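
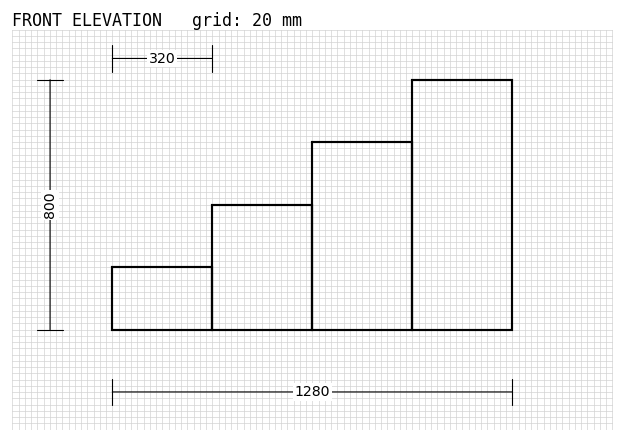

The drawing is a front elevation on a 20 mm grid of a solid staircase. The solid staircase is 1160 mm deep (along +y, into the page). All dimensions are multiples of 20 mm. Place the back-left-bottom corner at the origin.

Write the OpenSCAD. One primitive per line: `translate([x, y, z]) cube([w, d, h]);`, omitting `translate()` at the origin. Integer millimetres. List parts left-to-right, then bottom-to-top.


cube([320, 1160, 200]);
translate([320, 0, 0]) cube([320, 1160, 400]);
translate([640, 0, 0]) cube([320, 1160, 600]);
translate([960, 0, 0]) cube([320, 1160, 800]);


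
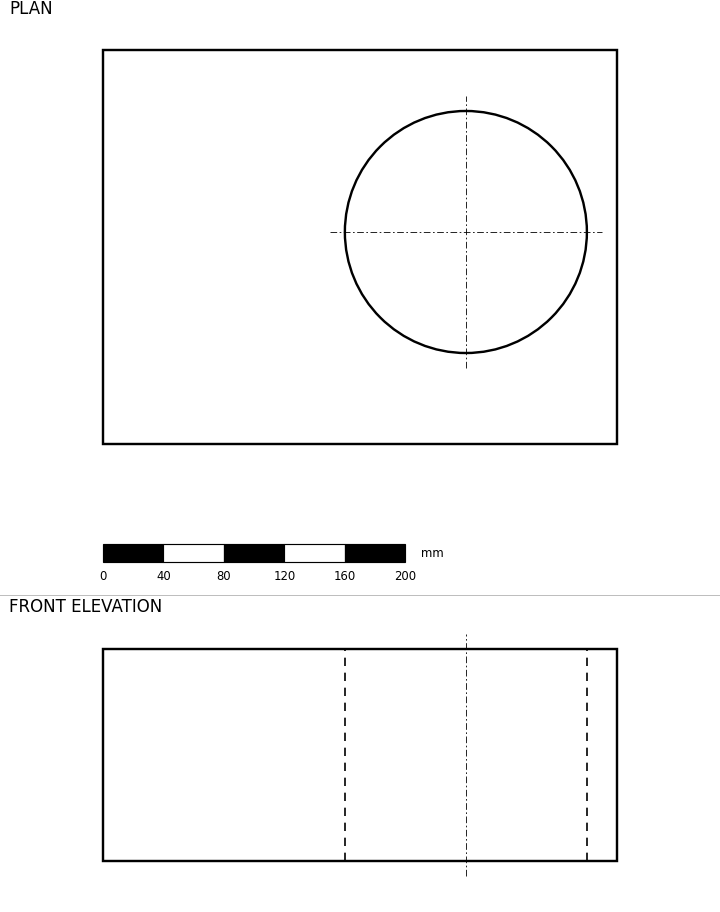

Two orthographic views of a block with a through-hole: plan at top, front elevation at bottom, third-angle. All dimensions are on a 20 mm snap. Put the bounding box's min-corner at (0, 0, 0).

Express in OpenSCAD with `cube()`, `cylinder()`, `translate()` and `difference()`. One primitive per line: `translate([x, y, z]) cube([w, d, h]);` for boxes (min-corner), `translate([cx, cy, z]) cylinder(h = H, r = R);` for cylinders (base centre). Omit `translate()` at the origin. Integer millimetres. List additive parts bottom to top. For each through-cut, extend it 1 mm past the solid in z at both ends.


difference() {
  cube([340, 260, 140]);
  translate([240, 140, -1]) cylinder(h = 142, r = 80);
}


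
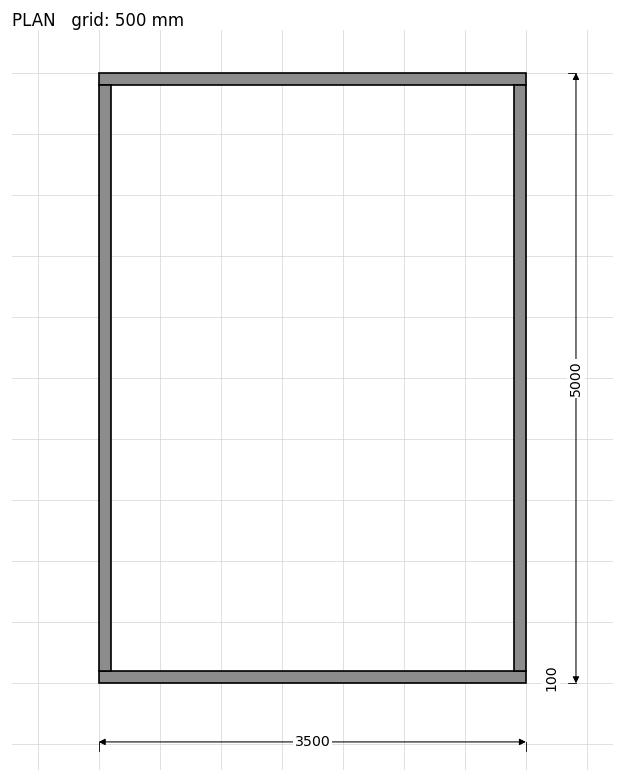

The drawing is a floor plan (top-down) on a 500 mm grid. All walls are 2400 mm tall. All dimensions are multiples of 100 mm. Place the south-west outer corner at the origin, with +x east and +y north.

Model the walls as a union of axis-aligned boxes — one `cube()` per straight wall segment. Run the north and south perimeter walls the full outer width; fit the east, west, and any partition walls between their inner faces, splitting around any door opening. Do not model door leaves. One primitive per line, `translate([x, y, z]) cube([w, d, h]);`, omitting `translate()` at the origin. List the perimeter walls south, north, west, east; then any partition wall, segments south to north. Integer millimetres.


cube([3500, 100, 2400]);
translate([0, 4900, 0]) cube([3500, 100, 2400]);
translate([0, 100, 0]) cube([100, 4800, 2400]);
translate([3400, 100, 0]) cube([100, 4800, 2400]);


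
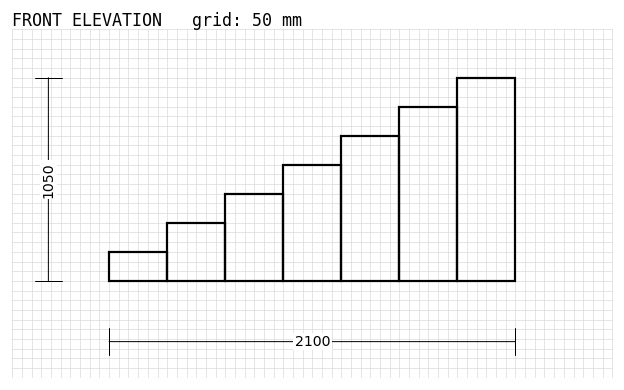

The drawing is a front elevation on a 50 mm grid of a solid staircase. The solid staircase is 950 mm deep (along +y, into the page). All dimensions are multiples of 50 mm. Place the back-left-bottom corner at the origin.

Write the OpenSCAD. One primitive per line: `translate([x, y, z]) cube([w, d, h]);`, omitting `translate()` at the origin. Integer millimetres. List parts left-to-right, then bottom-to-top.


cube([300, 950, 150]);
translate([300, 0, 0]) cube([300, 950, 300]);
translate([600, 0, 0]) cube([300, 950, 450]);
translate([900, 0, 0]) cube([300, 950, 600]);
translate([1200, 0, 0]) cube([300, 950, 750]);
translate([1500, 0, 0]) cube([300, 950, 900]);
translate([1800, 0, 0]) cube([300, 950, 1050]);


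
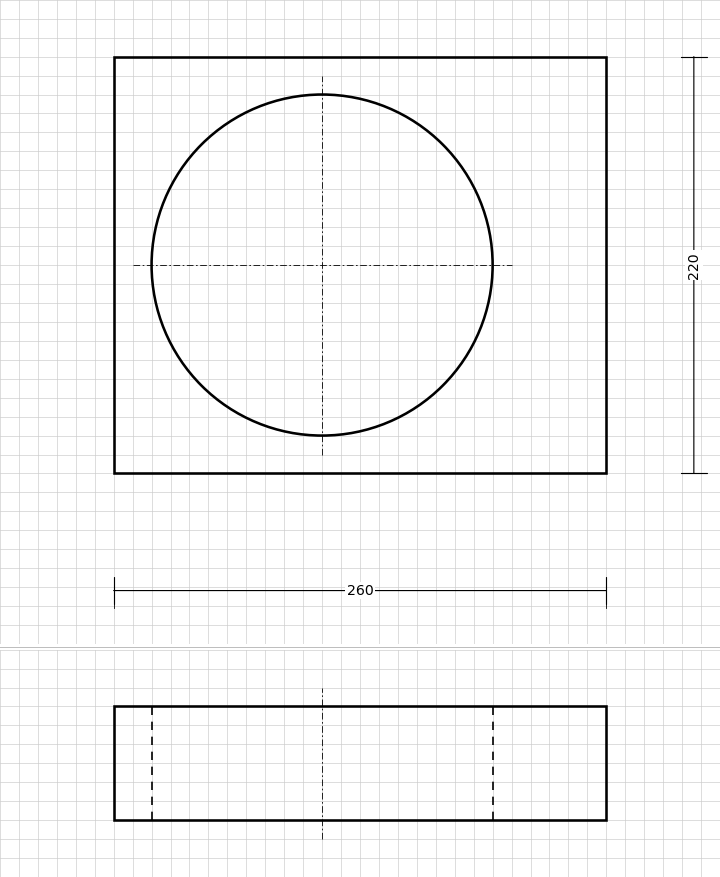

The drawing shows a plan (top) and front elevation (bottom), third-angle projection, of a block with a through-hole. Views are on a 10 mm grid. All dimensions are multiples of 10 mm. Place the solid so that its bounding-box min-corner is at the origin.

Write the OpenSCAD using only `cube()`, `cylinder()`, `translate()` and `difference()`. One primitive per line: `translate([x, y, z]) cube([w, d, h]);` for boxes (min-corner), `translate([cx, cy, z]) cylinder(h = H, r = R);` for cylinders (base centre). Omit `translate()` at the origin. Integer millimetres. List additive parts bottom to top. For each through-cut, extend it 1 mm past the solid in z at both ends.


difference() {
  cube([260, 220, 60]);
  translate([110, 110, -1]) cylinder(h = 62, r = 90);
}


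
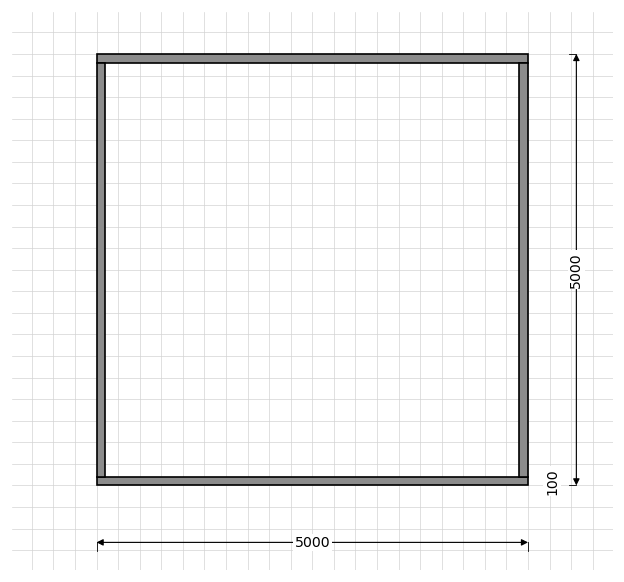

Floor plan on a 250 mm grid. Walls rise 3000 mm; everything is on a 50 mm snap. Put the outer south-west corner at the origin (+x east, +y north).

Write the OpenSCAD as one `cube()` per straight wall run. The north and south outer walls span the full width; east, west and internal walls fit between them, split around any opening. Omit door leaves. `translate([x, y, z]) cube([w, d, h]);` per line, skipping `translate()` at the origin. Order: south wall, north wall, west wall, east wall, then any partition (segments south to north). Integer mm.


cube([5000, 100, 3000]);
translate([0, 4900, 0]) cube([5000, 100, 3000]);
translate([0, 100, 0]) cube([100, 4800, 3000]);
translate([4900, 100, 0]) cube([100, 4800, 3000]);


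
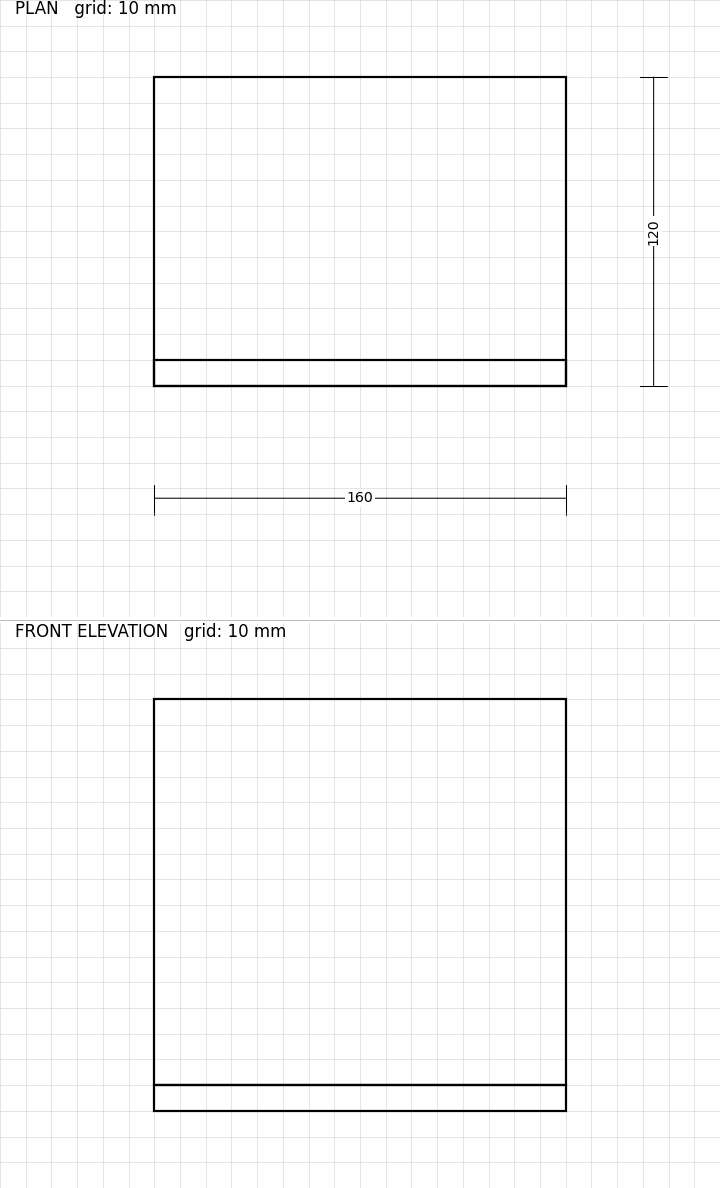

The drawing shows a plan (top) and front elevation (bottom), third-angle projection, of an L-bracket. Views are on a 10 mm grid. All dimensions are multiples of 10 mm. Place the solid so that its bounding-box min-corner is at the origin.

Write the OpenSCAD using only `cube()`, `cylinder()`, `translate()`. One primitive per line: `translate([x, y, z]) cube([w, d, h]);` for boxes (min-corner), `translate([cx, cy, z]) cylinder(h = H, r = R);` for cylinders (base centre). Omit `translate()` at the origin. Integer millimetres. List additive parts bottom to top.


cube([160, 120, 10]);
translate([0, 0, 10]) cube([160, 10, 150]);


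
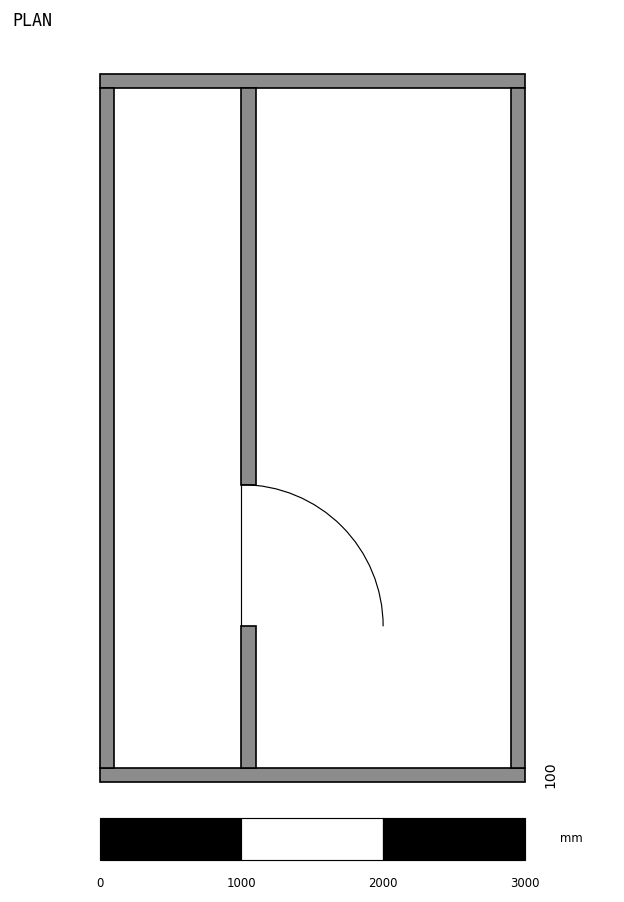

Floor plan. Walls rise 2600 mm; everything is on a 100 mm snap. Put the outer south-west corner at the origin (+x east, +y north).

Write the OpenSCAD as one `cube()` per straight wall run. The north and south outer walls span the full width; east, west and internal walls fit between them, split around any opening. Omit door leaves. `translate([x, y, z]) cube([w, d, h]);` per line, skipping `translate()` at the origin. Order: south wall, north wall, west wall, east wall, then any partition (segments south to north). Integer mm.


cube([3000, 100, 2600]);
translate([0, 4900, 0]) cube([3000, 100, 2600]);
translate([0, 100, 0]) cube([100, 4800, 2600]);
translate([2900, 100, 0]) cube([100, 4800, 2600]);
translate([1000, 100, 0]) cube([100, 1000, 2600]);
translate([1000, 2100, 0]) cube([100, 2800, 2600]);


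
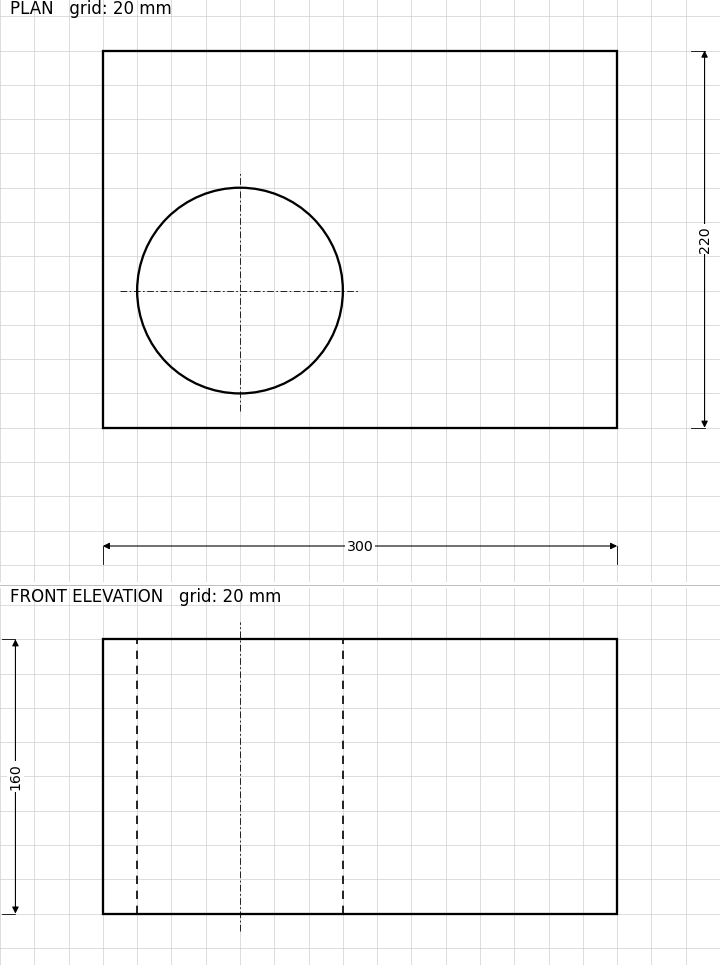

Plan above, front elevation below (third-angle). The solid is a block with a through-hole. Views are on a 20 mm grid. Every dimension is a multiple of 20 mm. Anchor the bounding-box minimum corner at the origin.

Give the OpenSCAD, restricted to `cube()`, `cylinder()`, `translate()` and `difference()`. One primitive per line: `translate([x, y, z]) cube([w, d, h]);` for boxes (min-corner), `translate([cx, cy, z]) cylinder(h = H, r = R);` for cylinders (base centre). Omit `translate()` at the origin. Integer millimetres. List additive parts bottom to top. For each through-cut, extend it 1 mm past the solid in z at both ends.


difference() {
  cube([300, 220, 160]);
  translate([80, 80, -1]) cylinder(h = 162, r = 60);
}


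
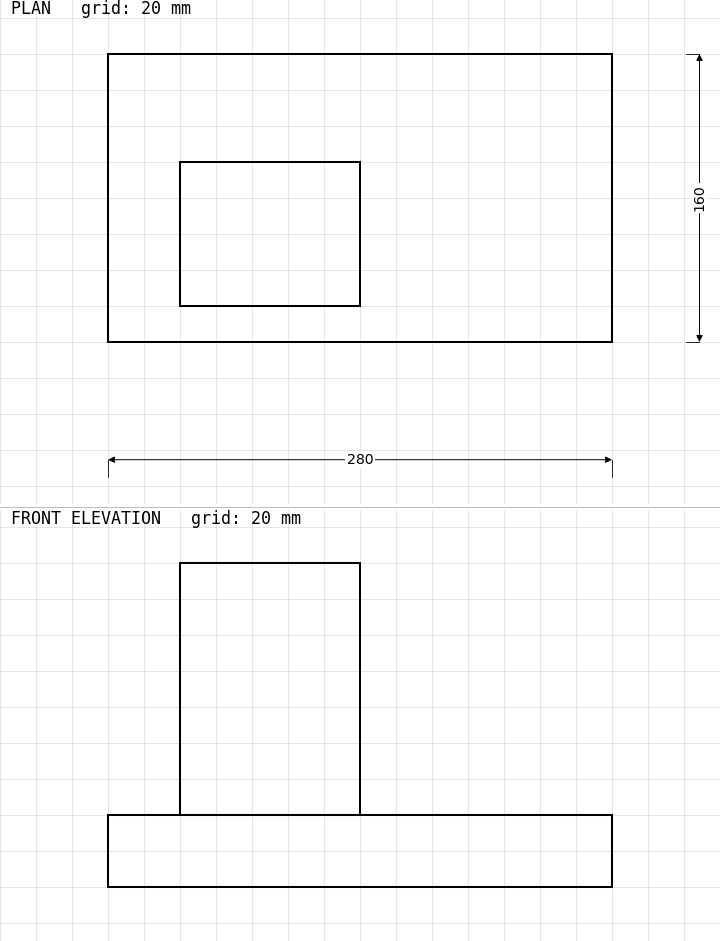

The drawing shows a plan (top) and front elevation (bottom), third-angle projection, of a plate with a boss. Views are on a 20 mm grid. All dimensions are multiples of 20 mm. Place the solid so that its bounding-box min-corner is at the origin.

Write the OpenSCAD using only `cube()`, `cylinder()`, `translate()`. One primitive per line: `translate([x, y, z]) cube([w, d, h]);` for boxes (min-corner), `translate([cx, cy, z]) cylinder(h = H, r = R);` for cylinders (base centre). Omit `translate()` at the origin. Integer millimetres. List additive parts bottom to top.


cube([280, 160, 40]);
translate([40, 20, 40]) cube([100, 80, 140]);


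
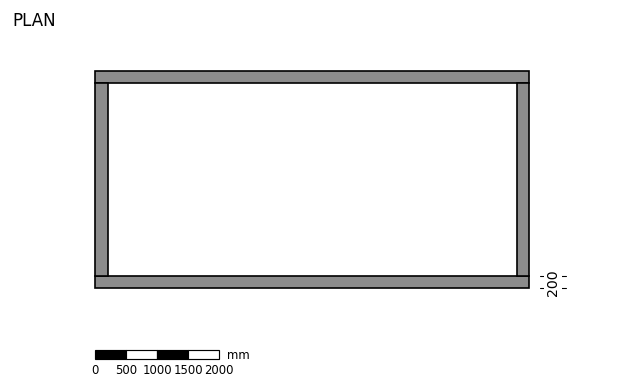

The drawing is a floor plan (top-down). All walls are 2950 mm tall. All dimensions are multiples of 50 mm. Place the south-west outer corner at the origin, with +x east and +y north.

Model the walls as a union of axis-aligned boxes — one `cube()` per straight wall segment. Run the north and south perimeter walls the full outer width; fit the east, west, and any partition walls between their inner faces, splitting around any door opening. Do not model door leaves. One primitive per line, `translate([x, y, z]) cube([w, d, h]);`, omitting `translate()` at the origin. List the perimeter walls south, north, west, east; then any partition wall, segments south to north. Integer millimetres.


cube([7000, 200, 2950]);
translate([0, 3300, 0]) cube([7000, 200, 2950]);
translate([0, 200, 0]) cube([200, 3100, 2950]);
translate([6800, 200, 0]) cube([200, 3100, 2950]);


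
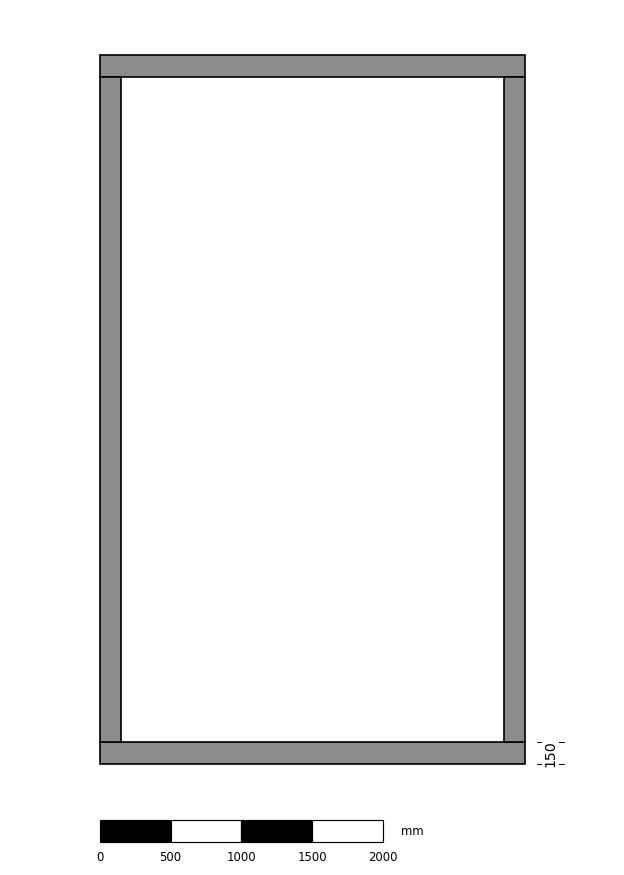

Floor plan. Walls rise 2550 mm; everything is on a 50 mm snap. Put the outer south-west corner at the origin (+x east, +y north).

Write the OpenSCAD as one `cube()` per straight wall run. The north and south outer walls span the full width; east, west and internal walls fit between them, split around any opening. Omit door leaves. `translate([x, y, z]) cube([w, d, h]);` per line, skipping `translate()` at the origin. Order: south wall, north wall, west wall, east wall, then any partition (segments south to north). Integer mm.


cube([3000, 150, 2550]);
translate([0, 4850, 0]) cube([3000, 150, 2550]);
translate([0, 150, 0]) cube([150, 4700, 2550]);
translate([2850, 150, 0]) cube([150, 4700, 2550]);


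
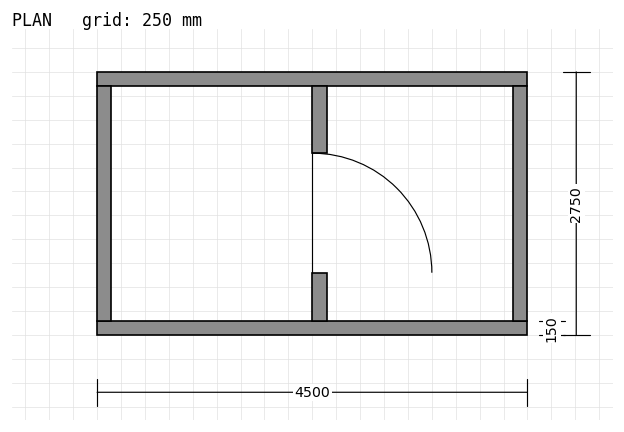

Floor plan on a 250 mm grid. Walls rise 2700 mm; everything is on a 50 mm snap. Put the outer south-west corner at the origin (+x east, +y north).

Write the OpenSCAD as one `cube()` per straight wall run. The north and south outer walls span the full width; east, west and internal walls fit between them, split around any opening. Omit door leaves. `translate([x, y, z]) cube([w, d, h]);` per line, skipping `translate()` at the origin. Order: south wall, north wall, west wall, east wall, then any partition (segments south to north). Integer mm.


cube([4500, 150, 2700]);
translate([0, 2600, 0]) cube([4500, 150, 2700]);
translate([0, 150, 0]) cube([150, 2450, 2700]);
translate([4350, 150, 0]) cube([150, 2450, 2700]);
translate([2250, 150, 0]) cube([150, 500, 2700]);
translate([2250, 1900, 0]) cube([150, 700, 2700]);


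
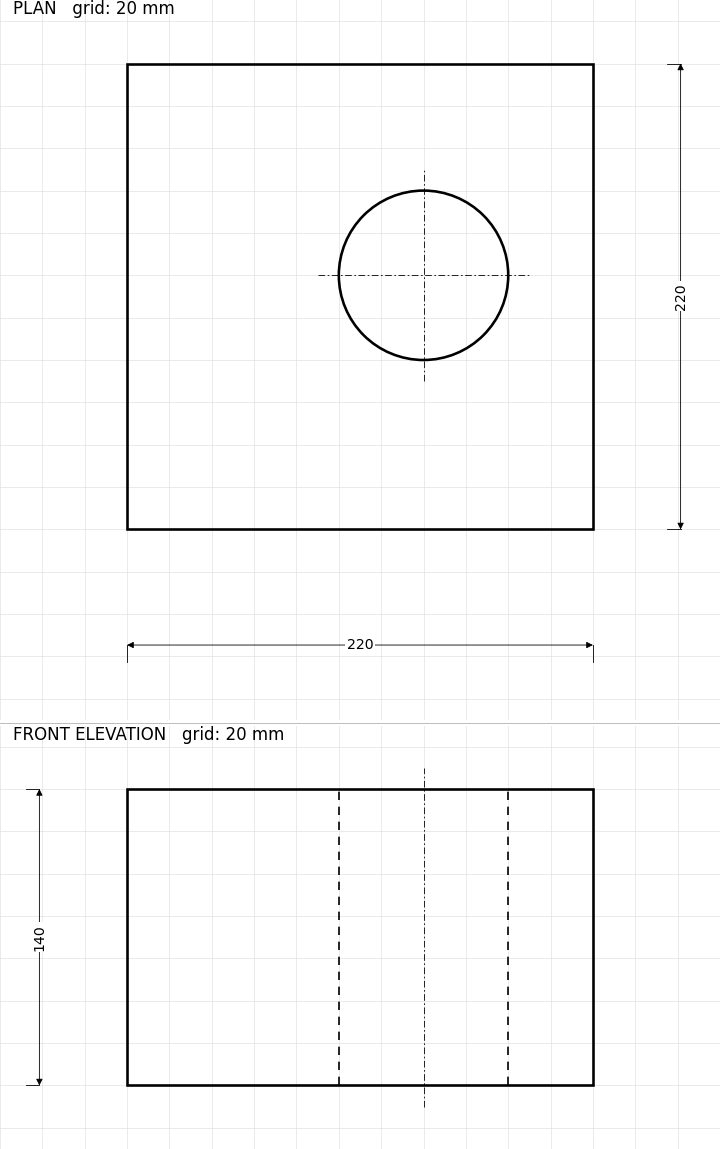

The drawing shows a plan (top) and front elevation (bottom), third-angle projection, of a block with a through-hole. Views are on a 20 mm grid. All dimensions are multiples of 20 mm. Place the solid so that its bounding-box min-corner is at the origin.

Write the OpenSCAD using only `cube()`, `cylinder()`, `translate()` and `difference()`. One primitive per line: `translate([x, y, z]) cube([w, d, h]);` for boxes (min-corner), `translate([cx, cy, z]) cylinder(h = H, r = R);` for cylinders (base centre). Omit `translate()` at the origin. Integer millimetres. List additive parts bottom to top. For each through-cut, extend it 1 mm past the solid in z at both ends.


difference() {
  cube([220, 220, 140]);
  translate([140, 120, -1]) cylinder(h = 142, r = 40);
}


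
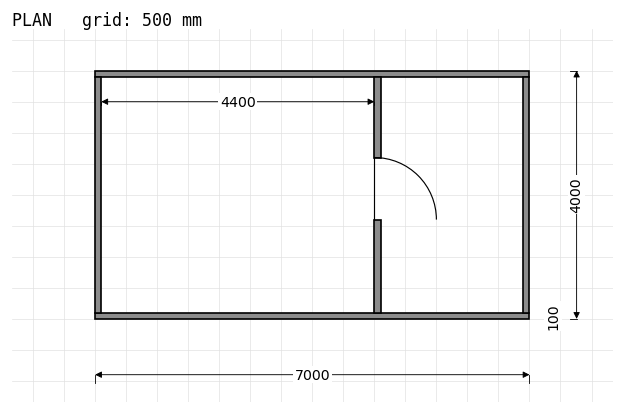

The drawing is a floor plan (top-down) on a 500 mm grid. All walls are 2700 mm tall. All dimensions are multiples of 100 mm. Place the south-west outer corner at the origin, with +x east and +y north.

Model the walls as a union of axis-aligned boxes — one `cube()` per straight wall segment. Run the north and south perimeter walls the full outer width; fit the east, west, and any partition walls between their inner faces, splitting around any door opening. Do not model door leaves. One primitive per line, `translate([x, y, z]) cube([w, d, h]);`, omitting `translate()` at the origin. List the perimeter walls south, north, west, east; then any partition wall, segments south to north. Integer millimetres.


cube([7000, 100, 2700]);
translate([0, 3900, 0]) cube([7000, 100, 2700]);
translate([0, 100, 0]) cube([100, 3800, 2700]);
translate([6900, 100, 0]) cube([100, 3800, 2700]);
translate([4500, 100, 0]) cube([100, 1500, 2700]);
translate([4500, 2600, 0]) cube([100, 1300, 2700]);


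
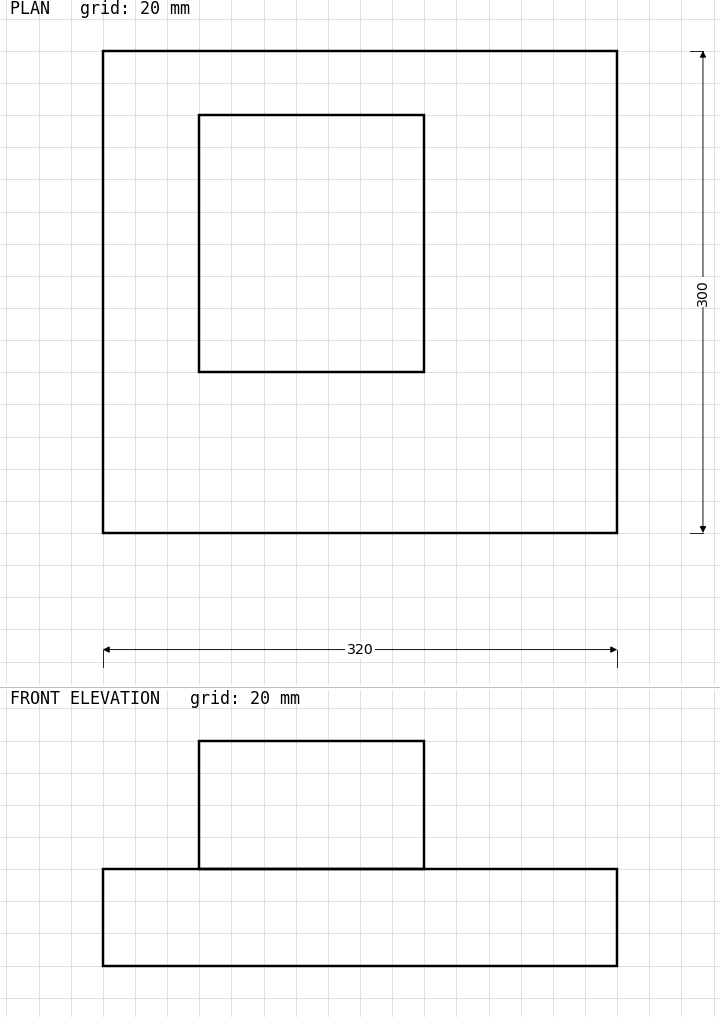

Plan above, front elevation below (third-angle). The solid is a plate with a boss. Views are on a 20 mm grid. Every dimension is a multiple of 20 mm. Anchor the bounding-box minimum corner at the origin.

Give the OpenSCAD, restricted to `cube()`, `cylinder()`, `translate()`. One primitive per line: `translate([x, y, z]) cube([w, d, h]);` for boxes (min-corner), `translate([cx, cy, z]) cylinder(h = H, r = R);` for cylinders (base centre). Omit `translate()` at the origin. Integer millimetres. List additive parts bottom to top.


cube([320, 300, 60]);
translate([60, 100, 60]) cube([140, 160, 80]);


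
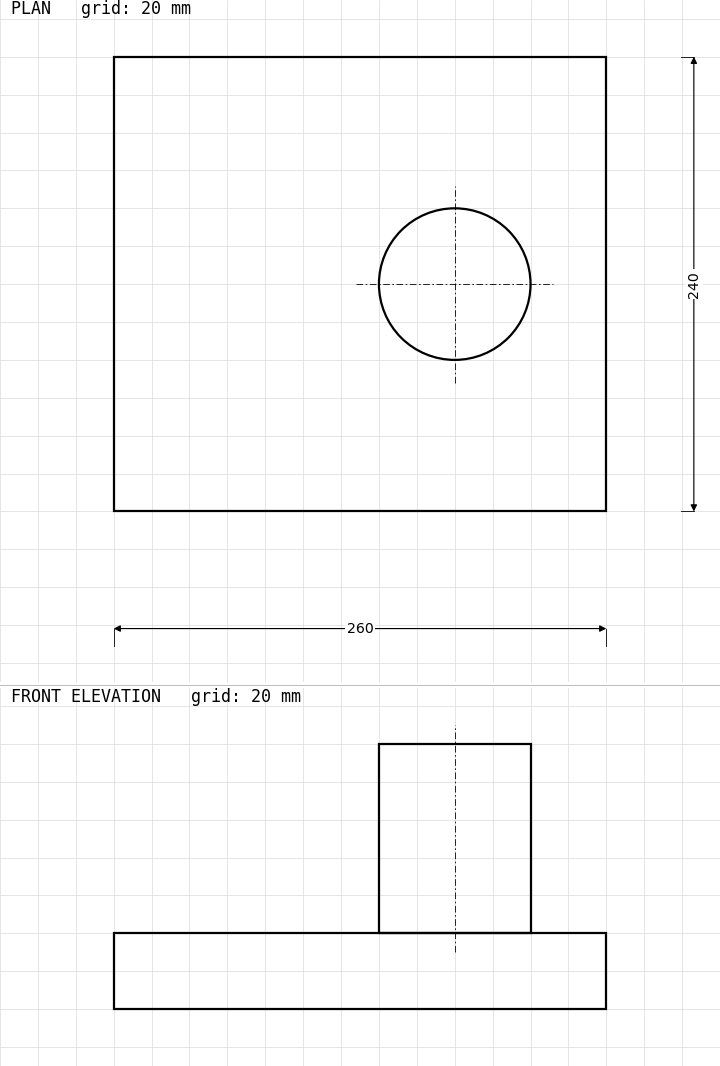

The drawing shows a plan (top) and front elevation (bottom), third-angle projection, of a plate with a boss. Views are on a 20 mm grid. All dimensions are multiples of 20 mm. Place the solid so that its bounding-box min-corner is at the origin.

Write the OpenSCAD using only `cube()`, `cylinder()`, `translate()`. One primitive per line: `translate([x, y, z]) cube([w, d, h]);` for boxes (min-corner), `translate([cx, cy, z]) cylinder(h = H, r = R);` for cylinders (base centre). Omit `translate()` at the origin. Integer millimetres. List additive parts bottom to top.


cube([260, 240, 40]);
translate([180, 120, 40]) cylinder(h = 100, r = 40);


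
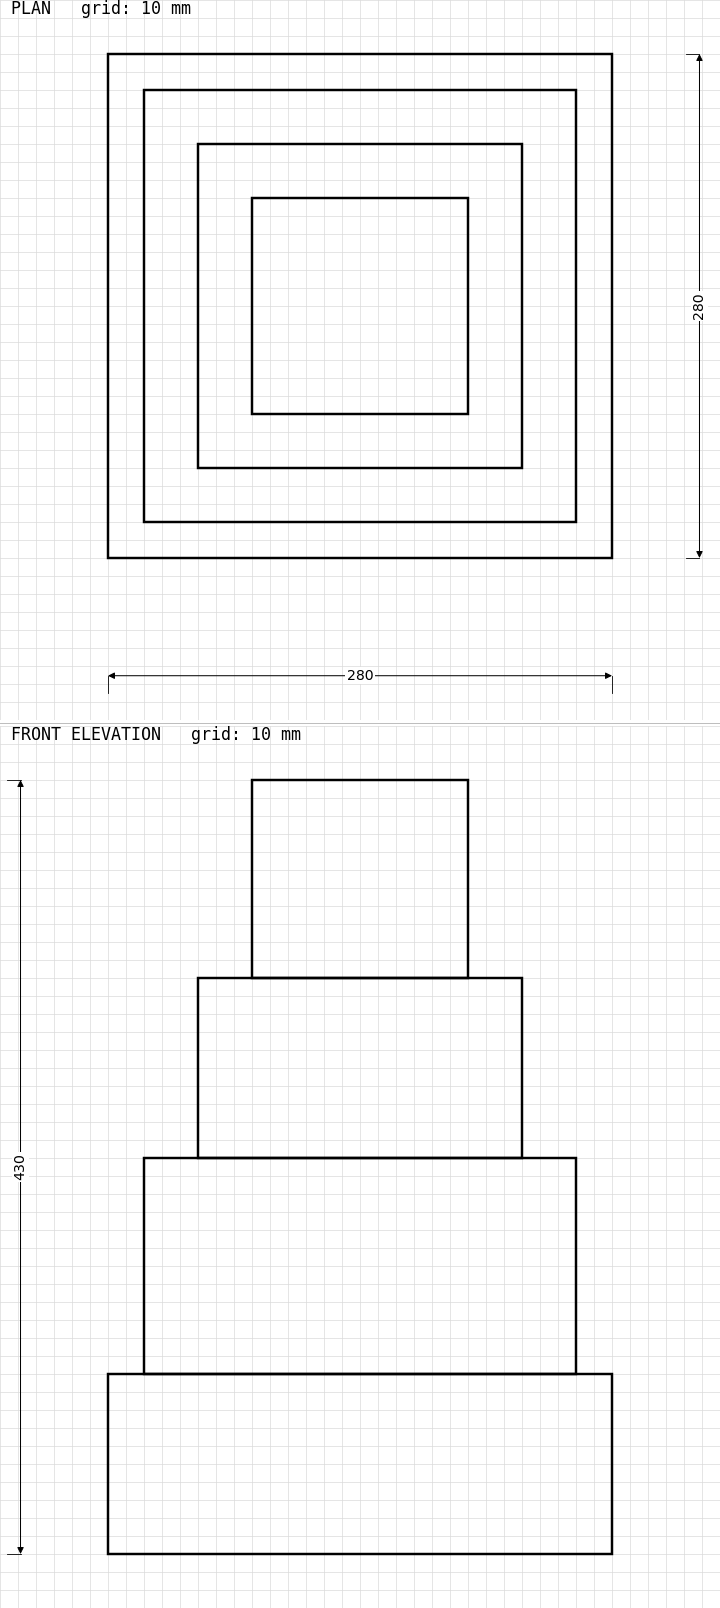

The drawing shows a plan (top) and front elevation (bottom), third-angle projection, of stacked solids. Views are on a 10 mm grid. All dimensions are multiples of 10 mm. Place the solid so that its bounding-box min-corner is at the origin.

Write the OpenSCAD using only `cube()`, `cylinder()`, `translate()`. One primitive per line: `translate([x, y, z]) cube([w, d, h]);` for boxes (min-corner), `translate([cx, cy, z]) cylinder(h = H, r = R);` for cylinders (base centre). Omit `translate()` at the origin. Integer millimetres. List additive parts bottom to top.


cube([280, 280, 100]);
translate([20, 20, 100]) cube([240, 240, 120]);
translate([50, 50, 220]) cube([180, 180, 100]);
translate([80, 80, 320]) cube([120, 120, 110]);


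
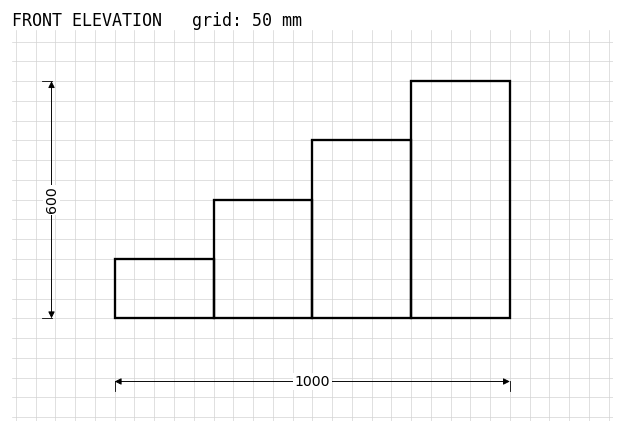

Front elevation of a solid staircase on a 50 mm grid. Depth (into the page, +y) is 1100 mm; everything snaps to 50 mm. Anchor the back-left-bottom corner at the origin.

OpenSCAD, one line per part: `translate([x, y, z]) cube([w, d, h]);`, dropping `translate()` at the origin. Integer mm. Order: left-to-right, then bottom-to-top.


cube([250, 1100, 150]);
translate([250, 0, 0]) cube([250, 1100, 300]);
translate([500, 0, 0]) cube([250, 1100, 450]);
translate([750, 0, 0]) cube([250, 1100, 600]);


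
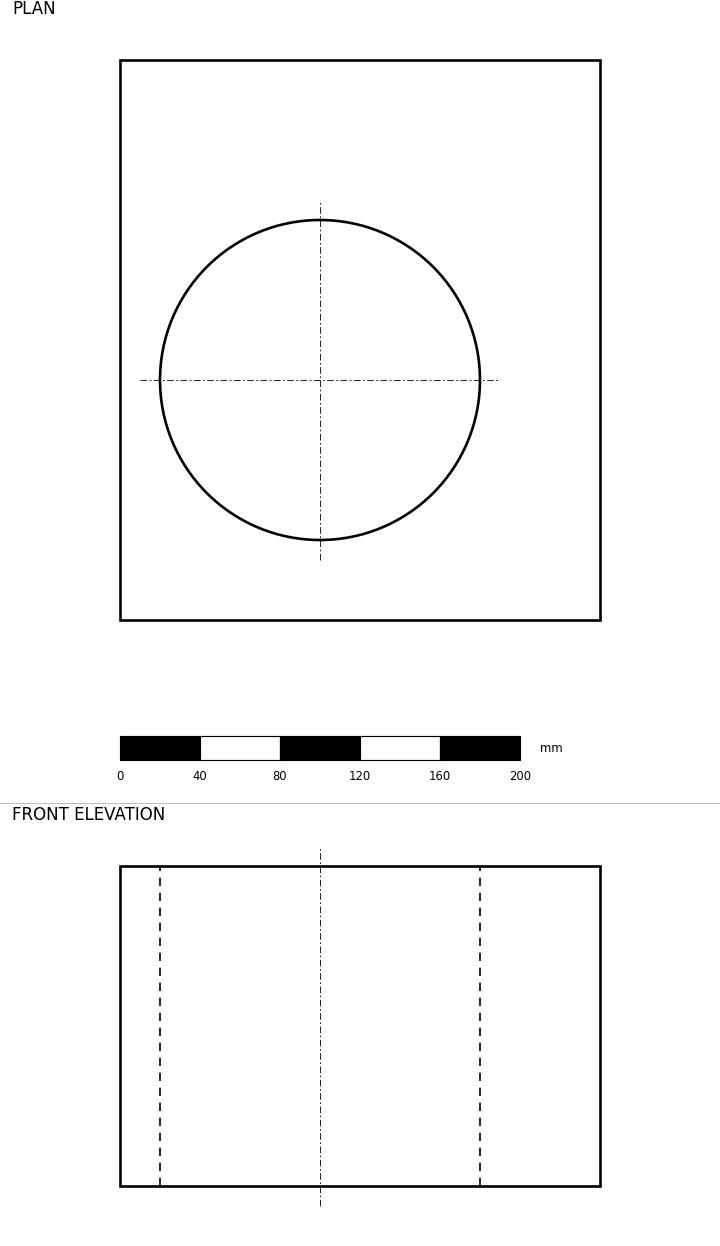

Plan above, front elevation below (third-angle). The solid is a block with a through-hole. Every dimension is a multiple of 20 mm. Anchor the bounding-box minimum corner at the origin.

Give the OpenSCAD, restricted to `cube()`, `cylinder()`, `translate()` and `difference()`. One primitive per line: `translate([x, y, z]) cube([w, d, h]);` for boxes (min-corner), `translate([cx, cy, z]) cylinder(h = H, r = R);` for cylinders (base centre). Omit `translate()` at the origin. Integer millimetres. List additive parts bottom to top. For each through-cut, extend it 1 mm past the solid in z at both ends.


difference() {
  cube([240, 280, 160]);
  translate([100, 120, -1]) cylinder(h = 162, r = 80);
}


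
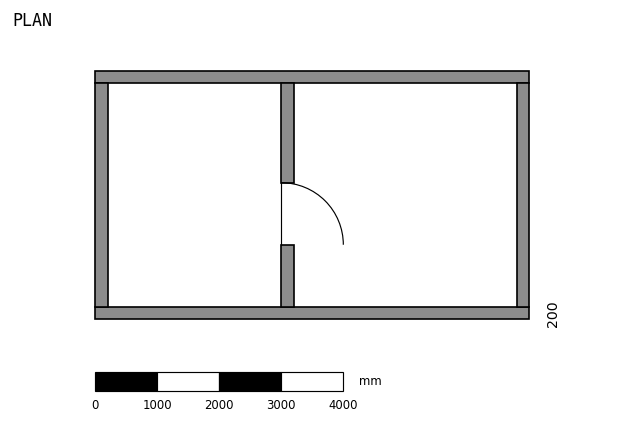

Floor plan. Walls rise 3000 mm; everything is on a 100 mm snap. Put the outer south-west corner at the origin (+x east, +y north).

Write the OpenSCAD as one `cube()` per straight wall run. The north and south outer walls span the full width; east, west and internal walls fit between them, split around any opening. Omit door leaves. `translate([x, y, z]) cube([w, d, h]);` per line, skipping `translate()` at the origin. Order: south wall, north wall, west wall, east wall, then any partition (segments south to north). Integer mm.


cube([7000, 200, 3000]);
translate([0, 3800, 0]) cube([7000, 200, 3000]);
translate([0, 200, 0]) cube([200, 3600, 3000]);
translate([6800, 200, 0]) cube([200, 3600, 3000]);
translate([3000, 200, 0]) cube([200, 1000, 3000]);
translate([3000, 2200, 0]) cube([200, 1600, 3000]);


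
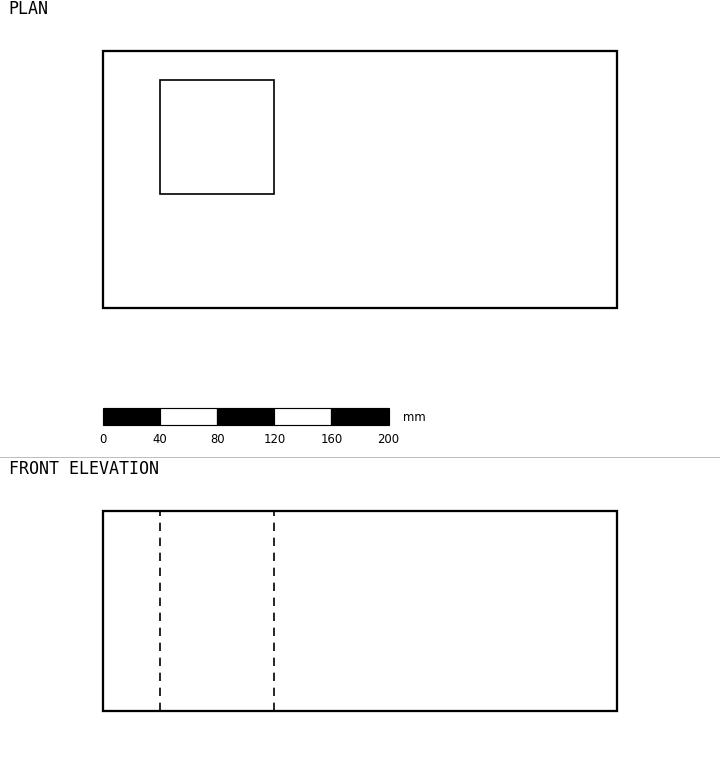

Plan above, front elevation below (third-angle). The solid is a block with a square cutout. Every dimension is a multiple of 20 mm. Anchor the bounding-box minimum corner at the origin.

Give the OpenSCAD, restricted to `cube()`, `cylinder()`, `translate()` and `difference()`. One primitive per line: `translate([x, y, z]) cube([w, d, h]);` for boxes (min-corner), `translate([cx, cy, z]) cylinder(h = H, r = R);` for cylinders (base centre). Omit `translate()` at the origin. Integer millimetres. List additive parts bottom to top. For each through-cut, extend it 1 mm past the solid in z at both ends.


difference() {
  cube([360, 180, 140]);
  translate([40, 80, -1]) cube([80, 80, 142]);
}


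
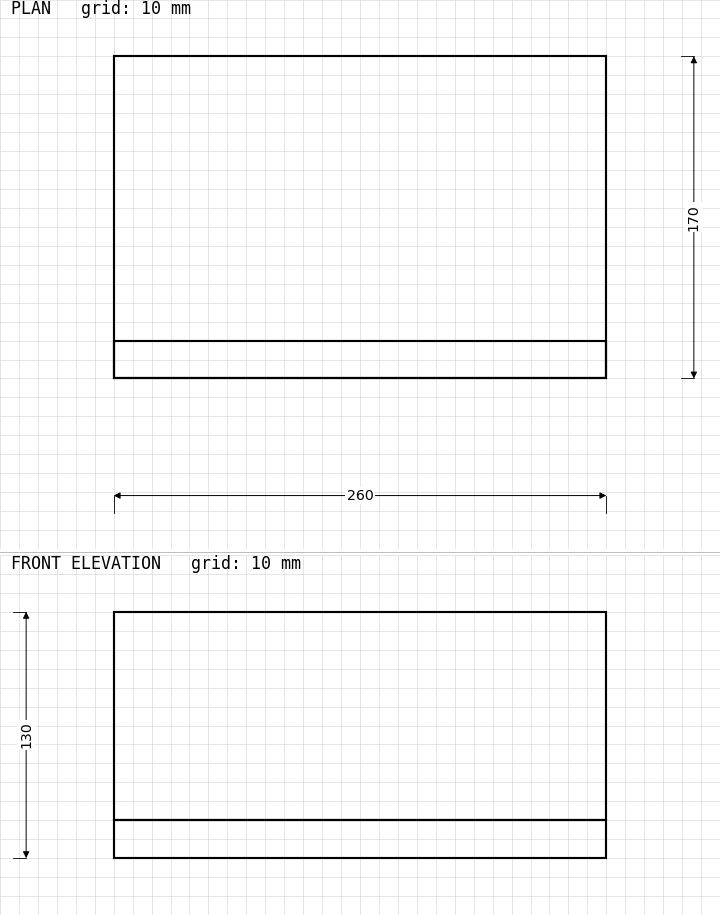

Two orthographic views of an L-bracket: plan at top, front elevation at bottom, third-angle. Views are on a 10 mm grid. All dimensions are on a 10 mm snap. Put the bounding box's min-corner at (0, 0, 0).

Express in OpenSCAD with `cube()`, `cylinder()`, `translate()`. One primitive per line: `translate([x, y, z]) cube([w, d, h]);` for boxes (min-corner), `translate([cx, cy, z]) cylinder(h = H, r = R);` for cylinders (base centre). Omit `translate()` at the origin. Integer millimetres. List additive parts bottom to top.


cube([260, 170, 20]);
translate([0, 0, 20]) cube([260, 20, 110]);


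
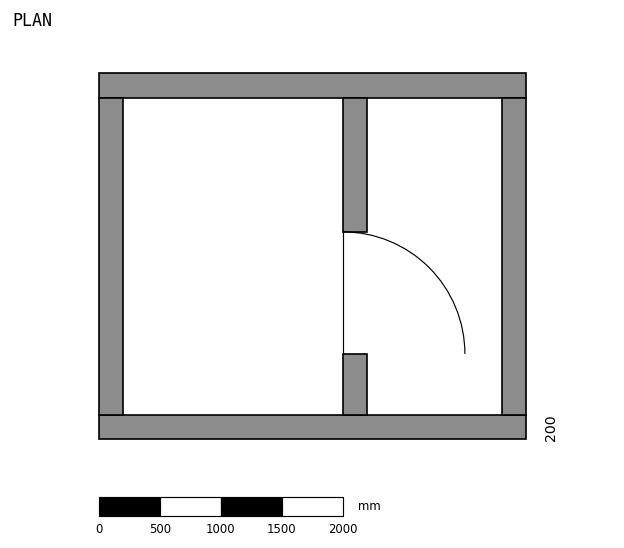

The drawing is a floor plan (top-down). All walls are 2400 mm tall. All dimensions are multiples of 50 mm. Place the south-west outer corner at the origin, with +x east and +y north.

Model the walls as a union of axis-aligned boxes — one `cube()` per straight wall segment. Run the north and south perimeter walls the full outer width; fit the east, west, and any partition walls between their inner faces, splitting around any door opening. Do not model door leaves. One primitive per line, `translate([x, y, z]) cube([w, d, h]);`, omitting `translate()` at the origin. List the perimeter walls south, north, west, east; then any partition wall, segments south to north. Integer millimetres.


cube([3500, 200, 2400]);
translate([0, 2800, 0]) cube([3500, 200, 2400]);
translate([0, 200, 0]) cube([200, 2600, 2400]);
translate([3300, 200, 0]) cube([200, 2600, 2400]);
translate([2000, 200, 0]) cube([200, 500, 2400]);
translate([2000, 1700, 0]) cube([200, 1100, 2400]);


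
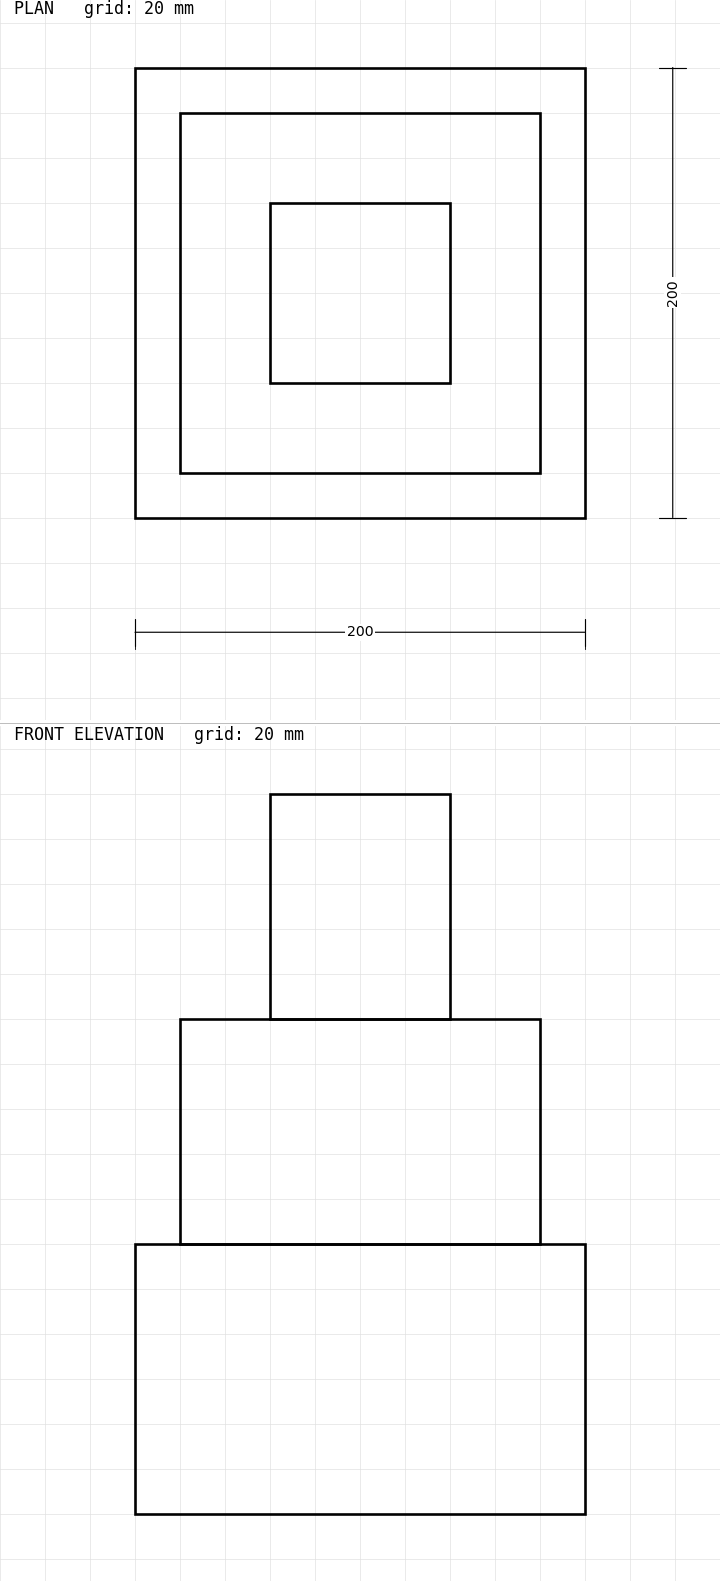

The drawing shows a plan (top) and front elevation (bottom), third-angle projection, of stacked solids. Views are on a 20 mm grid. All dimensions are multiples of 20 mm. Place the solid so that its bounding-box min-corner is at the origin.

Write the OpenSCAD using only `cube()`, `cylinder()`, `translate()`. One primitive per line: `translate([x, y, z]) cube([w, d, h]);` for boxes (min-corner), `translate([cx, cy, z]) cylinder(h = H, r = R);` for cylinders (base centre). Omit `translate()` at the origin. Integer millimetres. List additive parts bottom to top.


cube([200, 200, 120]);
translate([20, 20, 120]) cube([160, 160, 100]);
translate([60, 60, 220]) cube([80, 80, 100]);


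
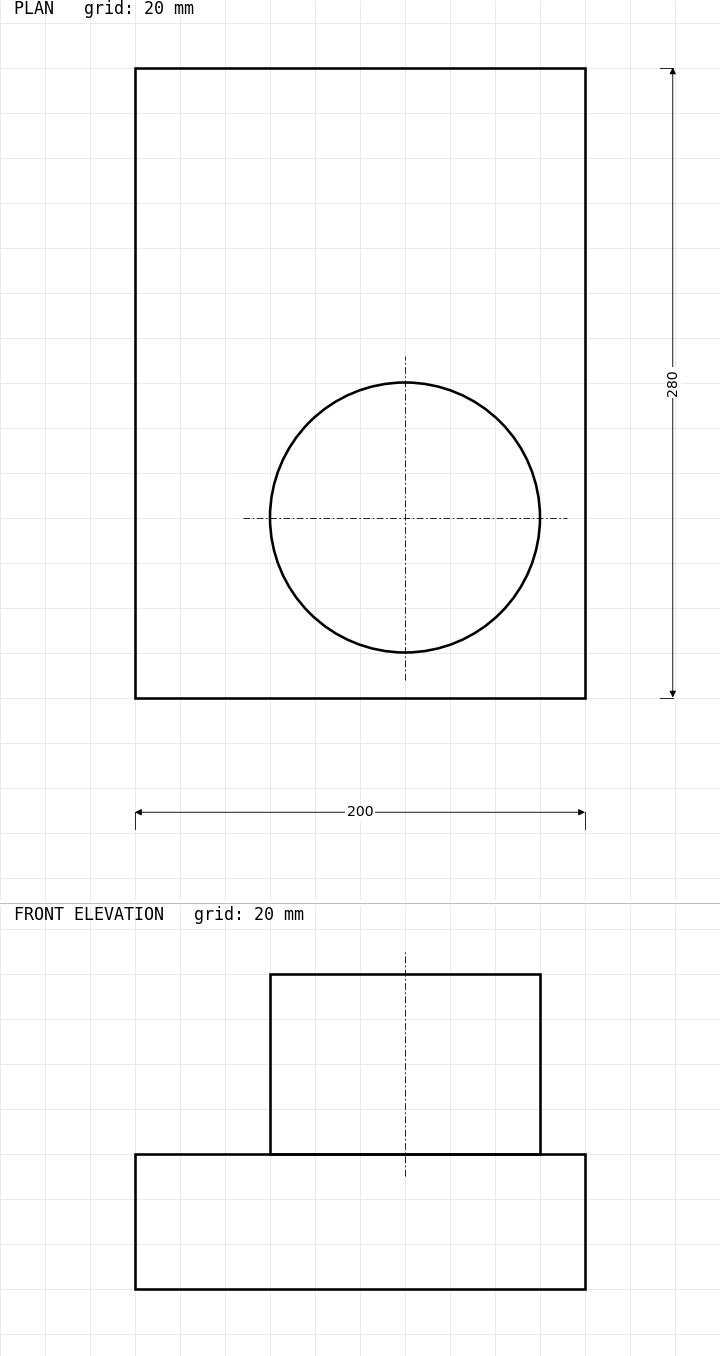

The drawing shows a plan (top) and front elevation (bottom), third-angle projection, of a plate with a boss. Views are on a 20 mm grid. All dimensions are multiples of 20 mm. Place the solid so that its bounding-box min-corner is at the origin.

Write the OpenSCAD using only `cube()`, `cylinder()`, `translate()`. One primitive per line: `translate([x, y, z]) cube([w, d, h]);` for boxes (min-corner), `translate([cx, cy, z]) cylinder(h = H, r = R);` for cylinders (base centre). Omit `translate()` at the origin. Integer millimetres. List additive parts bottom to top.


cube([200, 280, 60]);
translate([120, 80, 60]) cylinder(h = 80, r = 60);


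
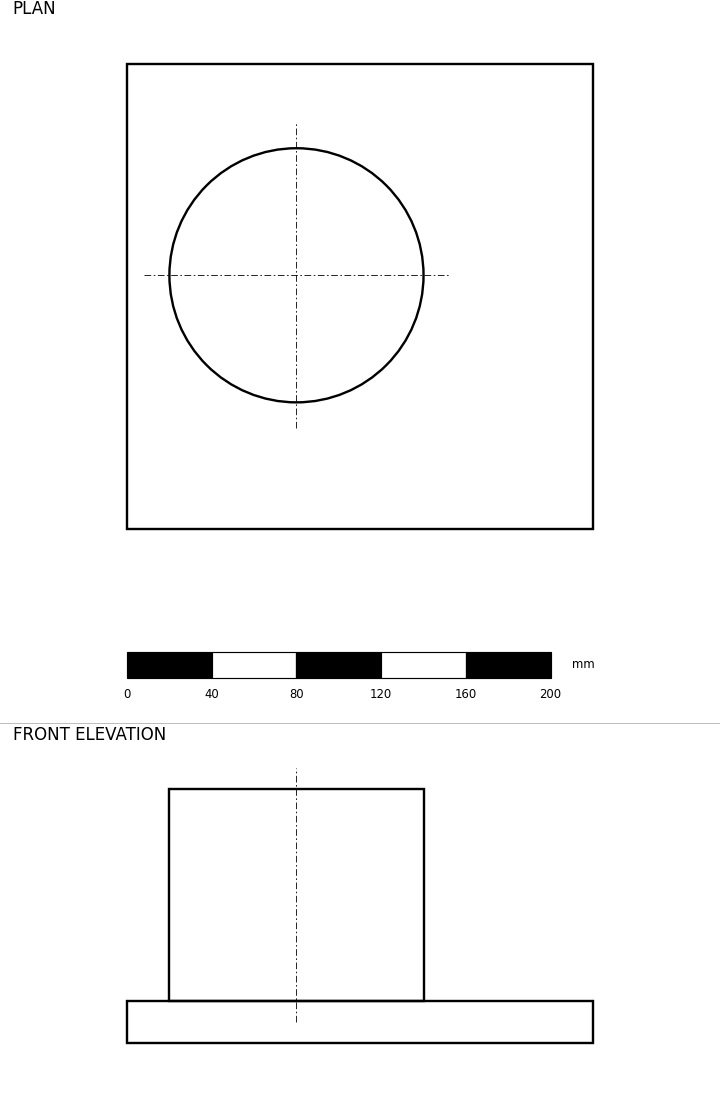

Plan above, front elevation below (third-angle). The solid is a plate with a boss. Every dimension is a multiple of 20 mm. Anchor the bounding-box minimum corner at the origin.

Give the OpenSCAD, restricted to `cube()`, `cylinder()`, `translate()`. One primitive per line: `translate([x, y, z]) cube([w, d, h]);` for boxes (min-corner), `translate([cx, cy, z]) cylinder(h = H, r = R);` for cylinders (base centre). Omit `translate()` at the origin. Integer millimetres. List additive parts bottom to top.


cube([220, 220, 20]);
translate([80, 120, 20]) cylinder(h = 100, r = 60);


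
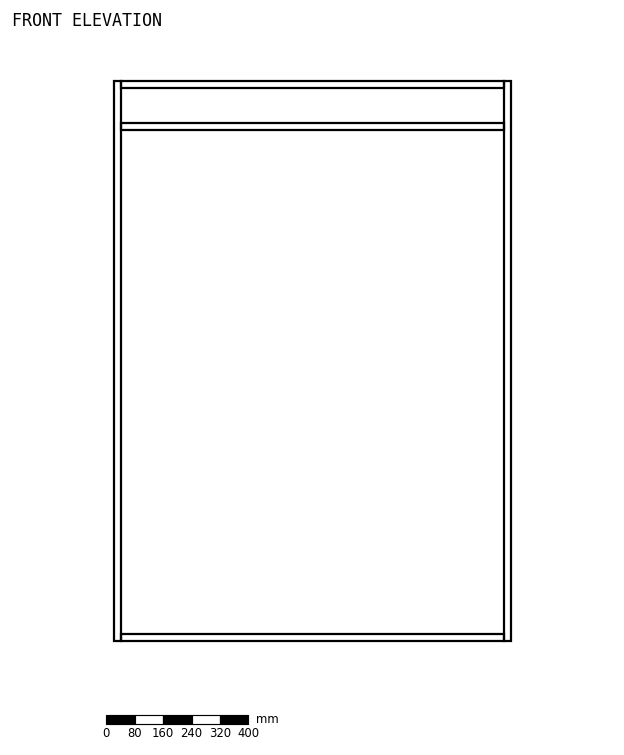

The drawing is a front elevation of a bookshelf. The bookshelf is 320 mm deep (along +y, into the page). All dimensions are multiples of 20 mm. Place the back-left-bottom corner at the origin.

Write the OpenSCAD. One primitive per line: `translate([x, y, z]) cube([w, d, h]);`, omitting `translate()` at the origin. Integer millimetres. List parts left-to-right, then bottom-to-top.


cube([20, 320, 1580]);
translate([20, 0, 0]) cube([1080, 320, 20]);
translate([20, 0, 1440]) cube([1080, 320, 20]);
translate([20, 0, 1560]) cube([1080, 320, 20]);
translate([1100, 0, 0]) cube([20, 320, 1580]);


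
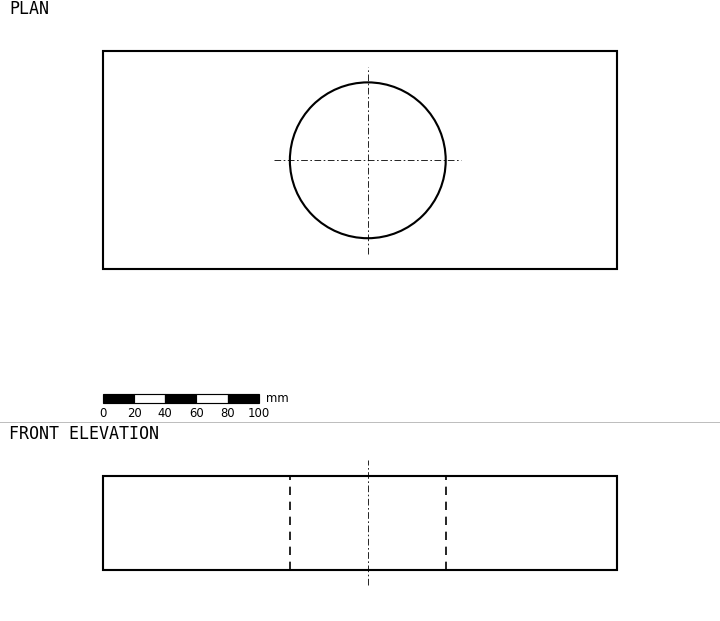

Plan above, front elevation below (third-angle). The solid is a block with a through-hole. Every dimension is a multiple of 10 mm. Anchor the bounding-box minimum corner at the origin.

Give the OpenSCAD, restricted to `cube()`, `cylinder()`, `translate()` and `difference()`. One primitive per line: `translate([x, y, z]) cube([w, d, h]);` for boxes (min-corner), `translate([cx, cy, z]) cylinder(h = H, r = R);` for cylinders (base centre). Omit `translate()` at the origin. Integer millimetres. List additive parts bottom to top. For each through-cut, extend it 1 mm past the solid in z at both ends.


difference() {
  cube([330, 140, 60]);
  translate([170, 70, -1]) cylinder(h = 62, r = 50);
}


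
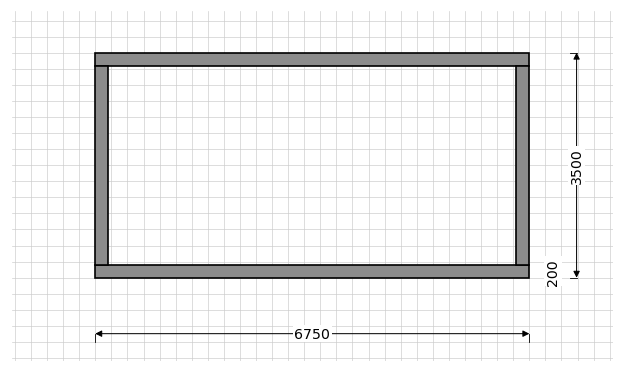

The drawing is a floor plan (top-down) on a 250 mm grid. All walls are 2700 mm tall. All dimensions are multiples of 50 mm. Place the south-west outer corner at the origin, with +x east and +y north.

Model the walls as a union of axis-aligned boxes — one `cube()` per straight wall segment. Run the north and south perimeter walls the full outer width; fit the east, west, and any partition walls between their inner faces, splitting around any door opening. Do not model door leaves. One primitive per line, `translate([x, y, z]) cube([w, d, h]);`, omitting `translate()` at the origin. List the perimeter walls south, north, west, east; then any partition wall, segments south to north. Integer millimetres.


cube([6750, 200, 2700]);
translate([0, 3300, 0]) cube([6750, 200, 2700]);
translate([0, 200, 0]) cube([200, 3100, 2700]);
translate([6550, 200, 0]) cube([200, 3100, 2700]);


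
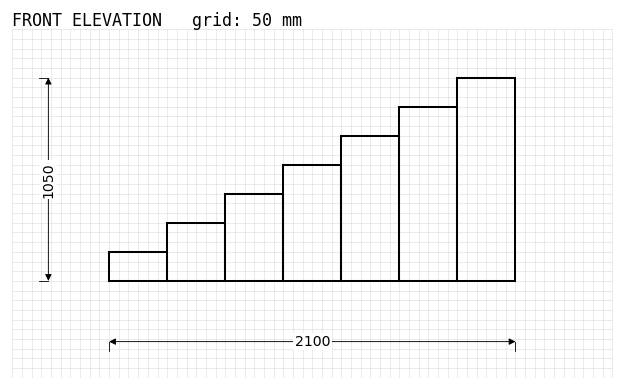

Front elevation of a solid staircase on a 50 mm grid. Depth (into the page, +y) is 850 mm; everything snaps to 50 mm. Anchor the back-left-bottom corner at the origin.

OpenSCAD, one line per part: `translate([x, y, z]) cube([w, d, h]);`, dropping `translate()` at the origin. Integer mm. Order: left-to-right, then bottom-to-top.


cube([300, 850, 150]);
translate([300, 0, 0]) cube([300, 850, 300]);
translate([600, 0, 0]) cube([300, 850, 450]);
translate([900, 0, 0]) cube([300, 850, 600]);
translate([1200, 0, 0]) cube([300, 850, 750]);
translate([1500, 0, 0]) cube([300, 850, 900]);
translate([1800, 0, 0]) cube([300, 850, 1050]);


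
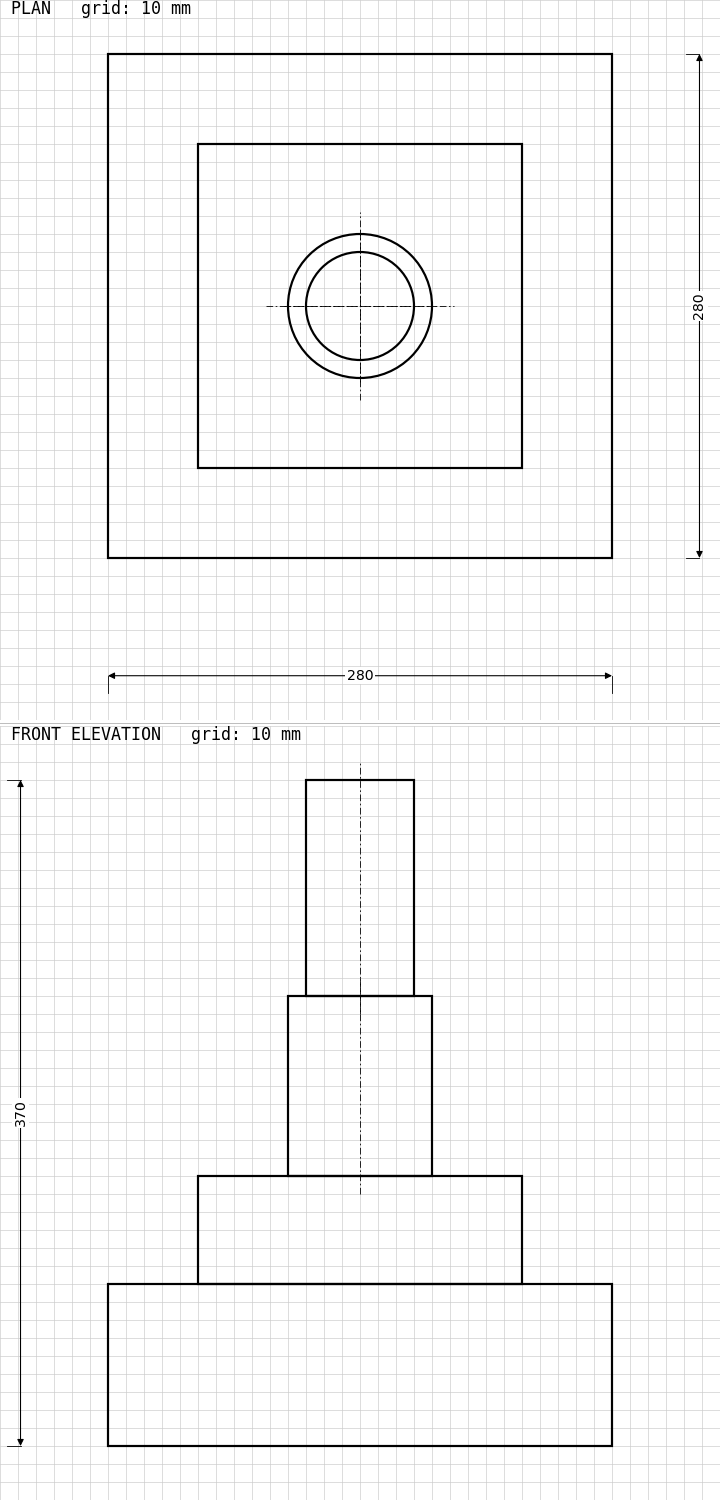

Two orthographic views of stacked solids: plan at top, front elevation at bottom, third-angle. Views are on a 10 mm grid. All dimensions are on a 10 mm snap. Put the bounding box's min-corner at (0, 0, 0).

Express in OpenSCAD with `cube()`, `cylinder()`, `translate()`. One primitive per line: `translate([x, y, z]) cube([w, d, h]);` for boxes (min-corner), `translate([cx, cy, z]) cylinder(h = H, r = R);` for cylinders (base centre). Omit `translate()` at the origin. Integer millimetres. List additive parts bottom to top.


cube([280, 280, 90]);
translate([50, 50, 90]) cube([180, 180, 60]);
translate([140, 140, 150]) cylinder(h = 100, r = 40);
translate([140, 140, 250]) cylinder(h = 120, r = 30);


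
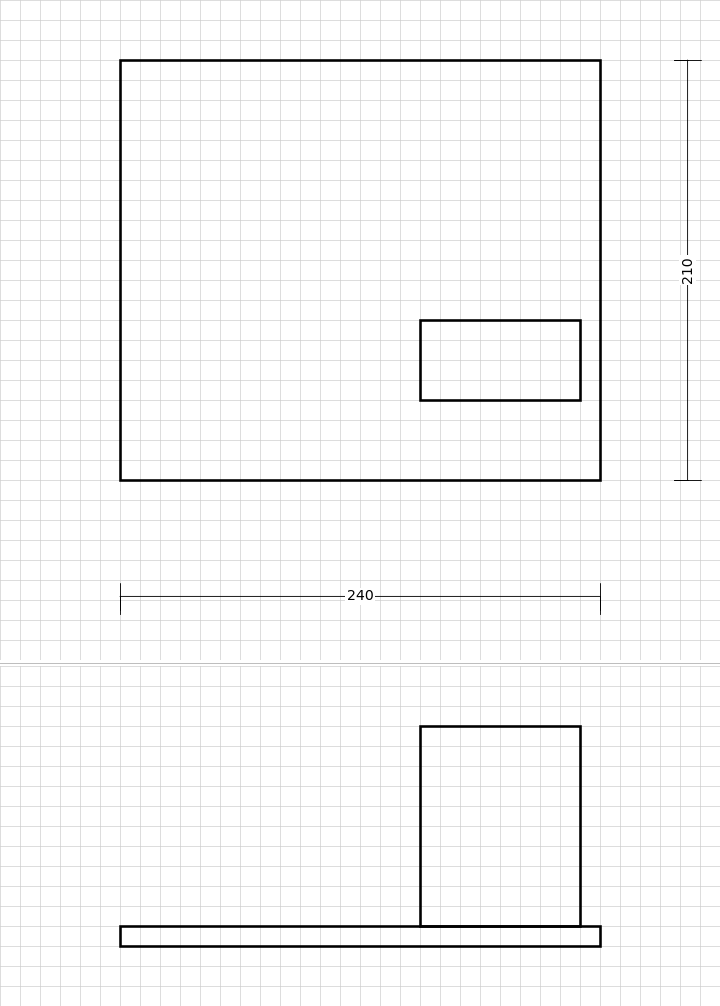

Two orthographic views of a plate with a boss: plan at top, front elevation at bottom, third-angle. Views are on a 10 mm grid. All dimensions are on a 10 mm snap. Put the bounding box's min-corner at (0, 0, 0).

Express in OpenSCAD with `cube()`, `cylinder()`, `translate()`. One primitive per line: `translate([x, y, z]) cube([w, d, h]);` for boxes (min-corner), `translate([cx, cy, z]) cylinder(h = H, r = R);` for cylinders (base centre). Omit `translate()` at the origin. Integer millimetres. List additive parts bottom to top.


cube([240, 210, 10]);
translate([150, 40, 10]) cube([80, 40, 100]);


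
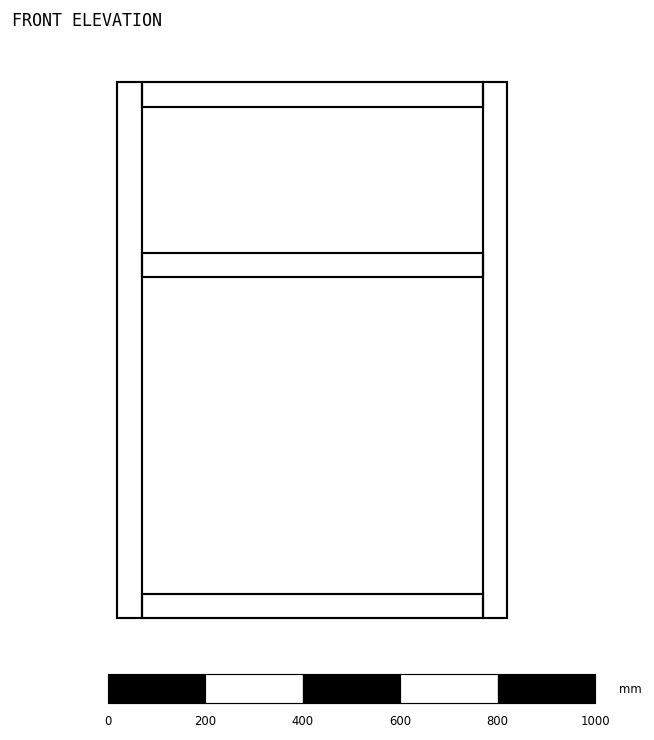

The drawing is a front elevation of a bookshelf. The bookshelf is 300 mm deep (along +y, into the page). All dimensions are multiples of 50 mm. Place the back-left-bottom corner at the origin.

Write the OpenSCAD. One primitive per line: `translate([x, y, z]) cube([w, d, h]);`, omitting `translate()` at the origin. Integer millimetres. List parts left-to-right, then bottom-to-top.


cube([50, 300, 1100]);
translate([50, 0, 0]) cube([700, 300, 50]);
translate([50, 0, 700]) cube([700, 300, 50]);
translate([50, 0, 1050]) cube([700, 300, 50]);
translate([750, 0, 0]) cube([50, 300, 1100]);


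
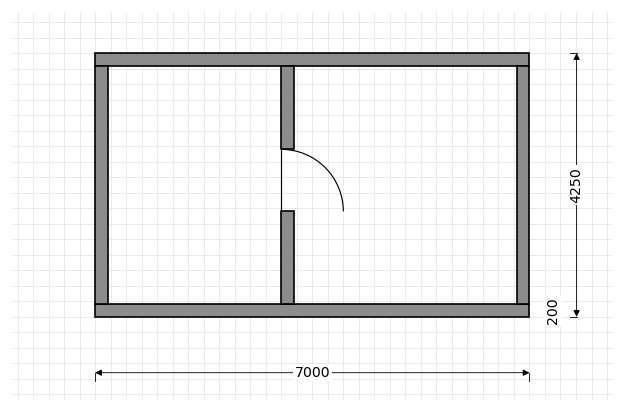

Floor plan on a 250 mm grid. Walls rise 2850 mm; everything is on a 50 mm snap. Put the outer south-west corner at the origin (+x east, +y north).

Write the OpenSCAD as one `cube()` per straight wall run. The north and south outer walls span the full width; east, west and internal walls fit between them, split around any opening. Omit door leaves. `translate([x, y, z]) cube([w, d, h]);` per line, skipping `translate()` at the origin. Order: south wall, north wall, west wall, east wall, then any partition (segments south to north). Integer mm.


cube([7000, 200, 2850]);
translate([0, 4050, 0]) cube([7000, 200, 2850]);
translate([0, 200, 0]) cube([200, 3850, 2850]);
translate([6800, 200, 0]) cube([200, 3850, 2850]);
translate([3000, 200, 0]) cube([200, 1500, 2850]);
translate([3000, 2700, 0]) cube([200, 1350, 2850]);


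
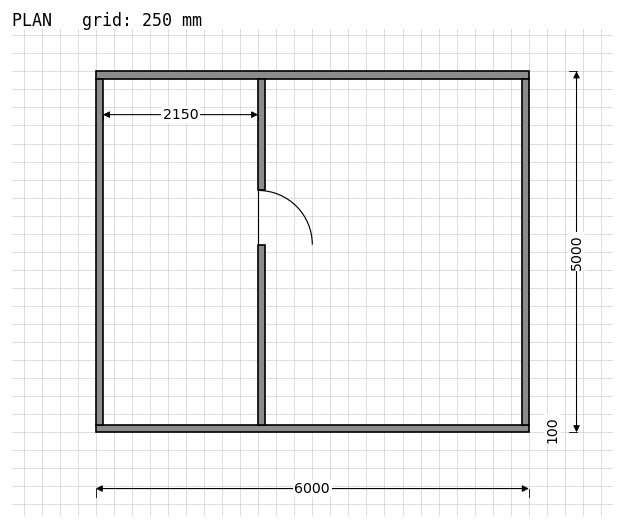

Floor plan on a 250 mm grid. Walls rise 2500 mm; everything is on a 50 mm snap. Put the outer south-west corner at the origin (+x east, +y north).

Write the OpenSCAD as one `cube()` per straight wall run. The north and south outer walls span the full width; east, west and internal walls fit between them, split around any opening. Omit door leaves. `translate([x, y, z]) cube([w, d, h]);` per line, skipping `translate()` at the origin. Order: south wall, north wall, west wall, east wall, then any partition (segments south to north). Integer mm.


cube([6000, 100, 2500]);
translate([0, 4900, 0]) cube([6000, 100, 2500]);
translate([0, 100, 0]) cube([100, 4800, 2500]);
translate([5900, 100, 0]) cube([100, 4800, 2500]);
translate([2250, 100, 0]) cube([100, 2500, 2500]);
translate([2250, 3350, 0]) cube([100, 1550, 2500]);


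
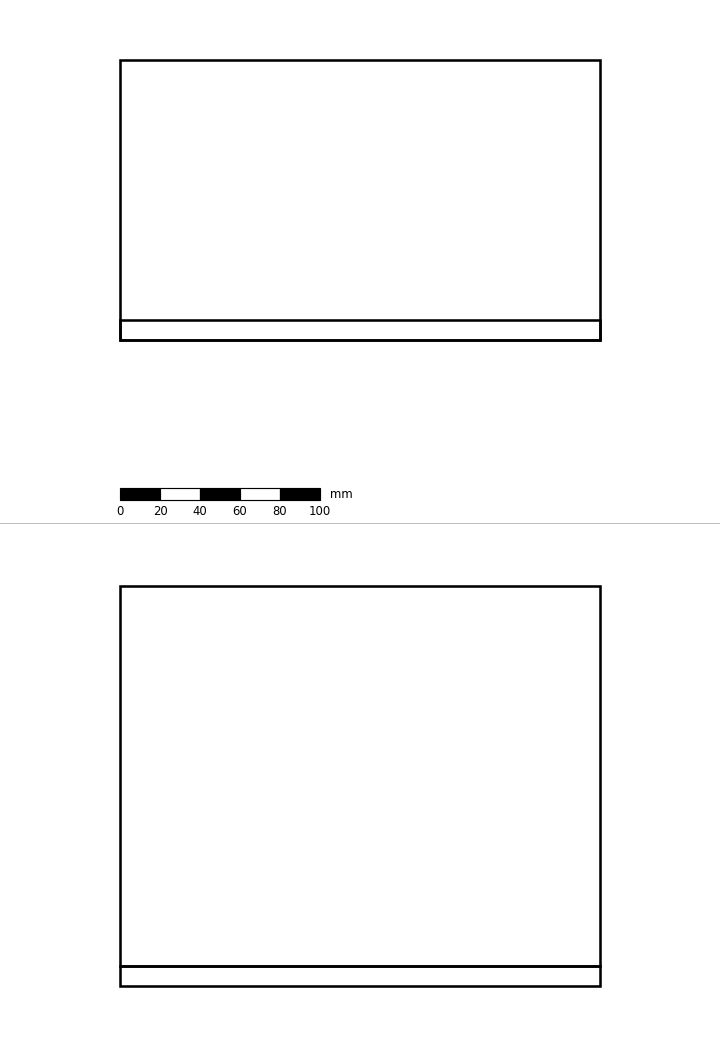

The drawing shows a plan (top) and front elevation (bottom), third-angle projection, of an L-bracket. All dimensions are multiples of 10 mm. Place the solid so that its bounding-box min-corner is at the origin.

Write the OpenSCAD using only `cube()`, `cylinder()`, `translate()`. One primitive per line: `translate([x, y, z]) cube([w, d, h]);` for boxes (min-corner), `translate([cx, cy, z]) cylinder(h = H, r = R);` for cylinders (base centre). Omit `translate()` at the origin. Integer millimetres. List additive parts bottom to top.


cube([240, 140, 10]);
translate([0, 0, 10]) cube([240, 10, 190]);


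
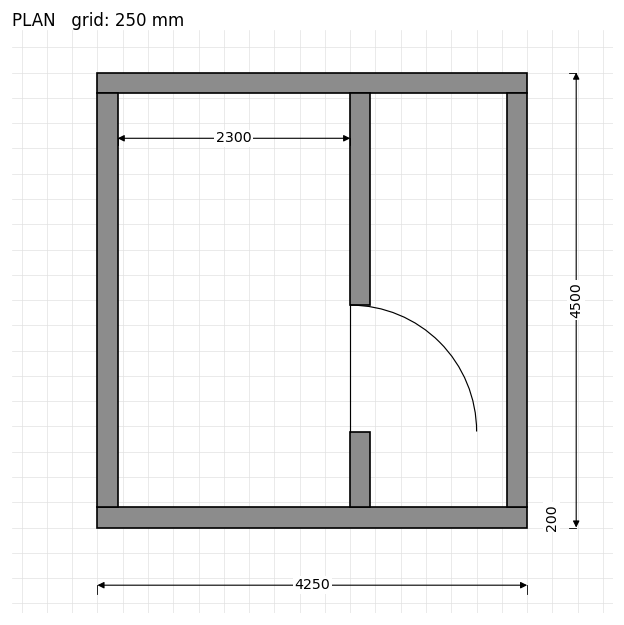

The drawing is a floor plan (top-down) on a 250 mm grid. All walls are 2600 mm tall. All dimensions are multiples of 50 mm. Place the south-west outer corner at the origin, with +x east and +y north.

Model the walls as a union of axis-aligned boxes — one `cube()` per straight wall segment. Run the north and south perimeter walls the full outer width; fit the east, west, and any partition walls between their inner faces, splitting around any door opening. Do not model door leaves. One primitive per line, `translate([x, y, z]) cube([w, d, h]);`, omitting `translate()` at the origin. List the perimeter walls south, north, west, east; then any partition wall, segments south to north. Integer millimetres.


cube([4250, 200, 2600]);
translate([0, 4300, 0]) cube([4250, 200, 2600]);
translate([0, 200, 0]) cube([200, 4100, 2600]);
translate([4050, 200, 0]) cube([200, 4100, 2600]);
translate([2500, 200, 0]) cube([200, 750, 2600]);
translate([2500, 2200, 0]) cube([200, 2100, 2600]);
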